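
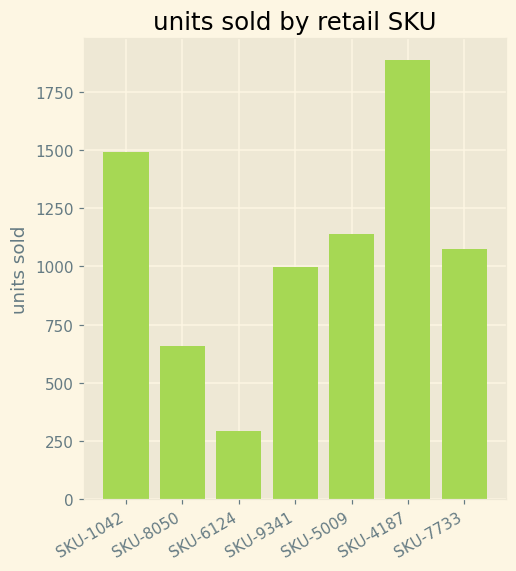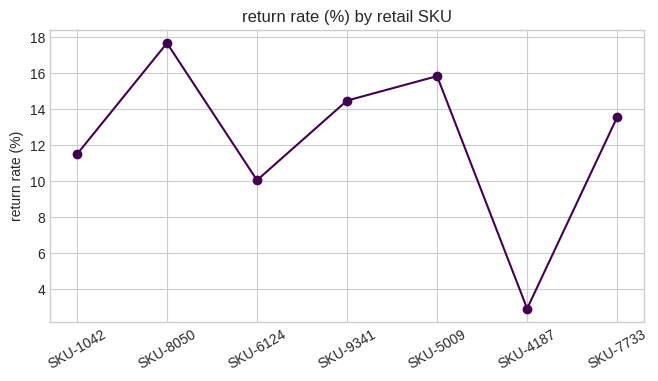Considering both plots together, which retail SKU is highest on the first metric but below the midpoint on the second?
SKU-4187

Chart 2 median return rate (%) ≈ 14; below-median retail SKUs: SKU-1042, SKU-6124, SKU-4187. Among those, SKU-4187 has the highest units sold (≈ 1800).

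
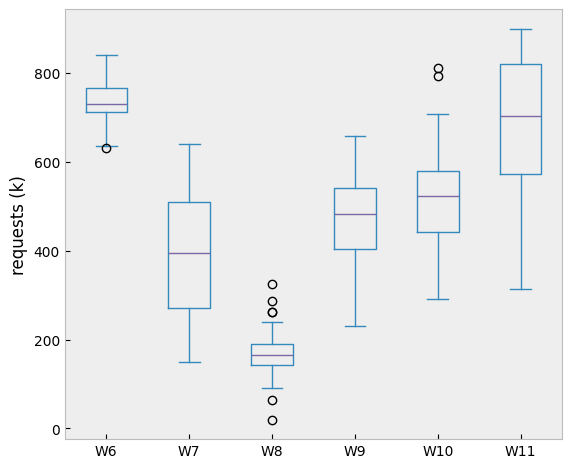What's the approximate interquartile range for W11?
Q3 ≈ 800, Q1 ≈ 550; IQR ≈ 250.

≈ 250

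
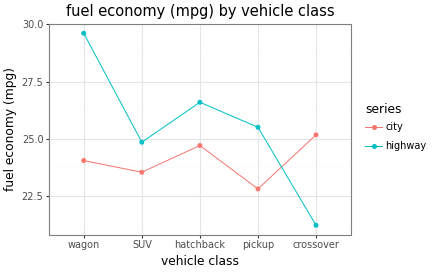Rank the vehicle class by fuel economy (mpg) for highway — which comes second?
Top 3 for highway: wagon ≈ 30, hatchback ≈ 27, pickup ≈ 26.

hatchback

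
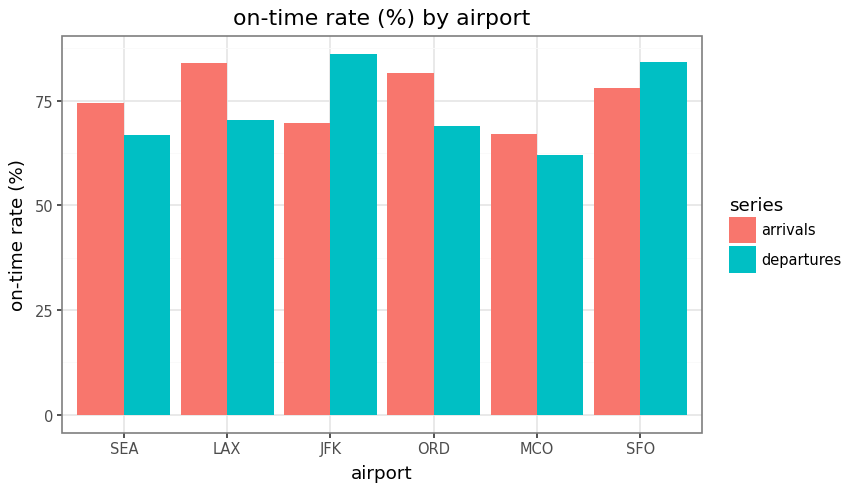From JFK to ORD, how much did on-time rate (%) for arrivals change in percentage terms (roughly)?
JFK ≈ 70, ORD ≈ 80; (80 − 70) / 70 ≈ +14.3%.

≈ +14.3%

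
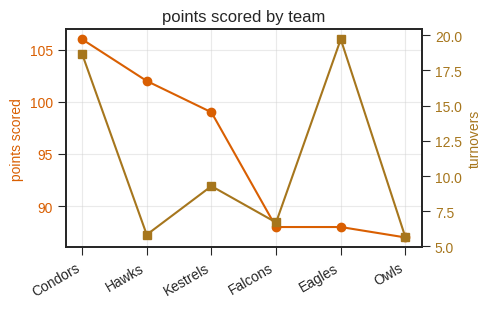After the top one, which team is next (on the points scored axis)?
Hawks

Top 3 (on the points scored axis): Condors ≈ 106, Hawks ≈ 102, Kestrels ≈ 100.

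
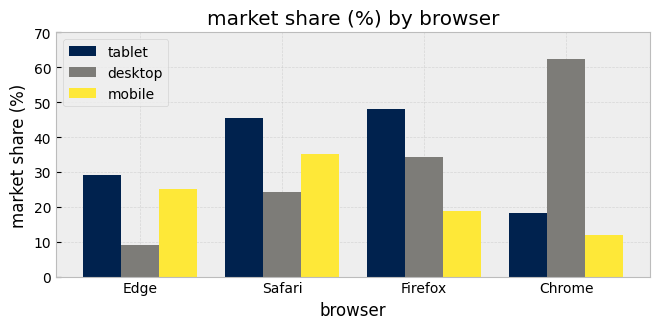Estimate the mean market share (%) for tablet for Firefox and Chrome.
≈ 35

(50 + 20) / 2 ≈ 35.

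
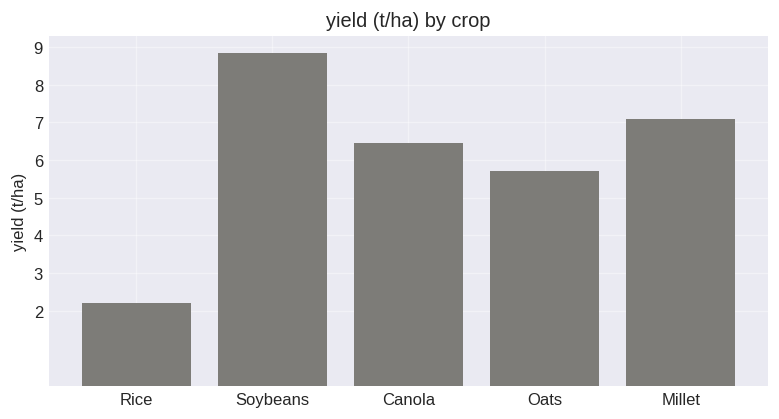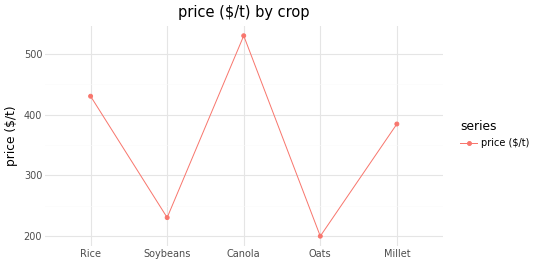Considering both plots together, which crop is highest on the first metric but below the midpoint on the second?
Soybeans

Chart 2 median price ($/t) ≈ 400; below-median crops: Soybeans, Oats. Among those, Soybeans has the highest yield (t/ha) (≈ 9).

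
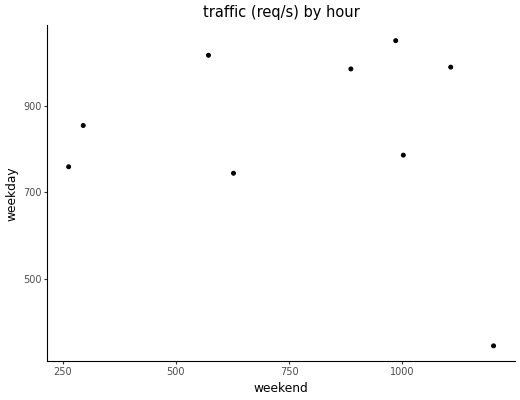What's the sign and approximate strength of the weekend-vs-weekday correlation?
no clear correlation

Points are roughly uncorrelated; weak (|r| ≈ 0.2).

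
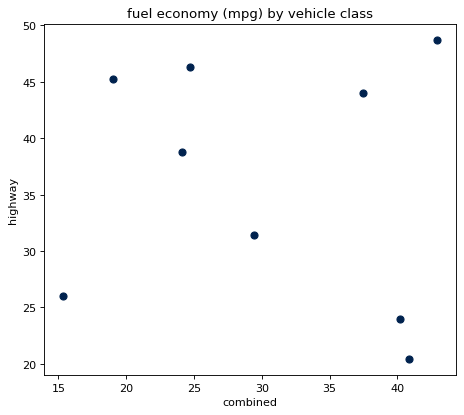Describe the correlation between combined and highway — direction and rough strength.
Points are roughly uncorrelated; weak (|r| ≈ 0.1).

no clear correlation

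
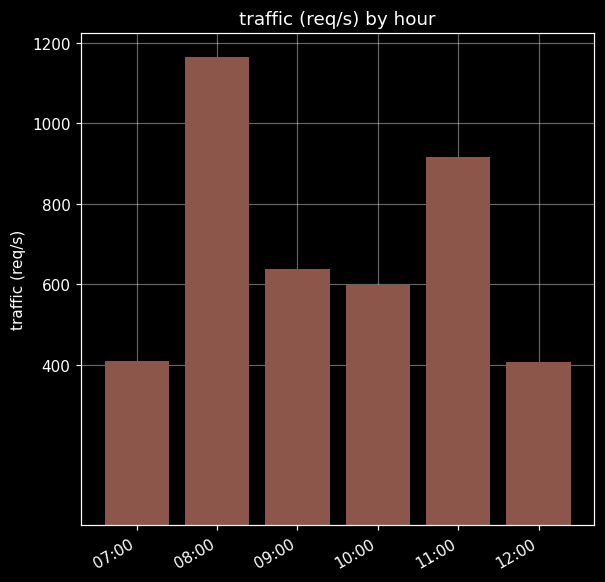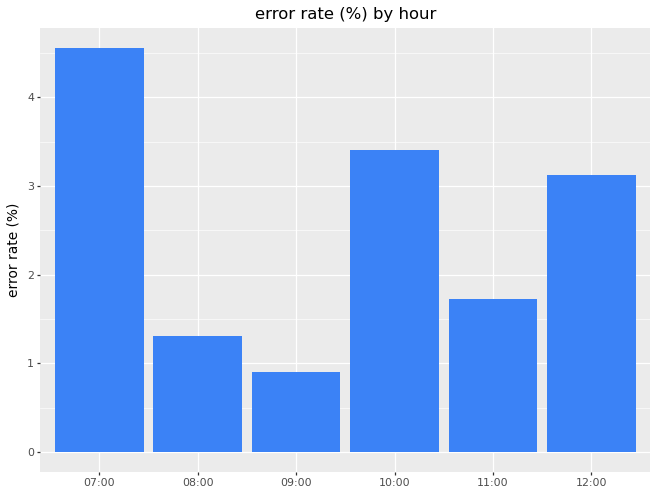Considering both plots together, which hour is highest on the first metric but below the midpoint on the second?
Chart 2 median error rate (%) ≈ 2.5; below-median hours: 08:00, 09:00, 11:00. Among those, 08:00 has the highest traffic (req/s) (≈ 1200).

08:00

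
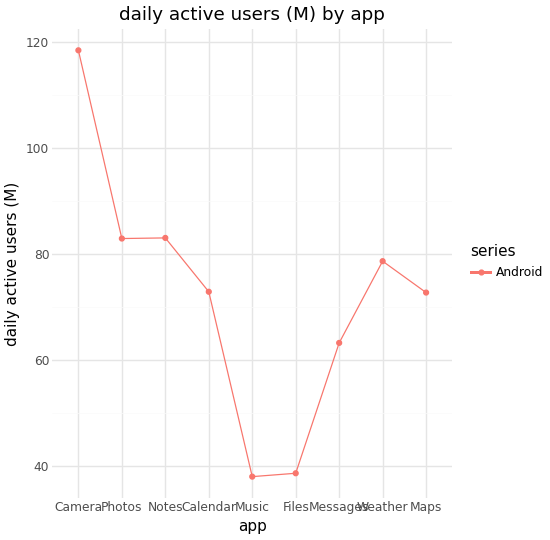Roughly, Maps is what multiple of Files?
≈ 1.75×

Maps ≈ 70, Files ≈ 40; 70/40 ≈ 1.75.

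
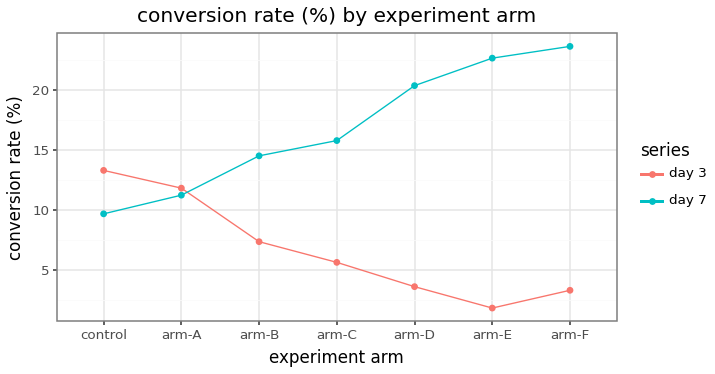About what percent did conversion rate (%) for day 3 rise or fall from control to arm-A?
control ≈ 14, arm-A ≈ 12; (12 − 14) / 14 ≈ -14.3%.

≈ -14.3%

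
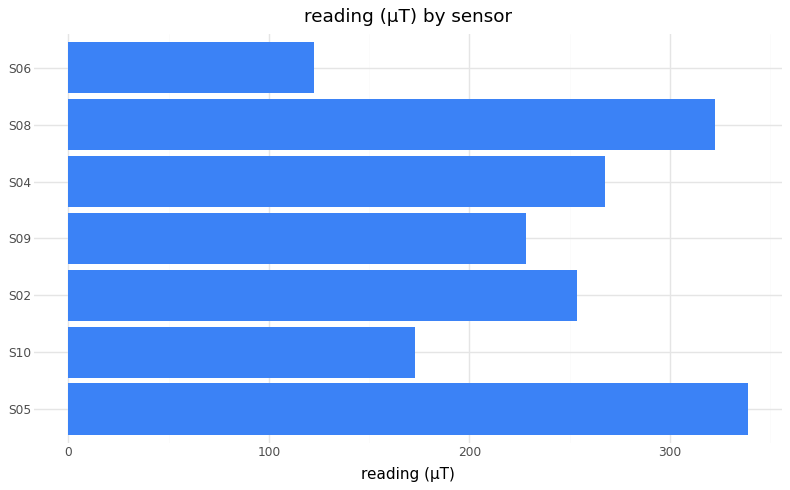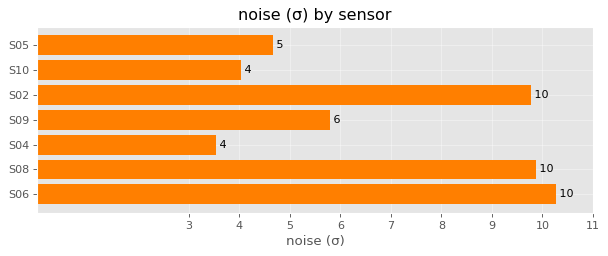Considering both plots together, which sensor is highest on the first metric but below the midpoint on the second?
S05

Chart 2 median noise (σ) ≈ 6; below-median sensors: S05, S10, S04. Among those, S05 has the highest reading (µT) (≈ 350).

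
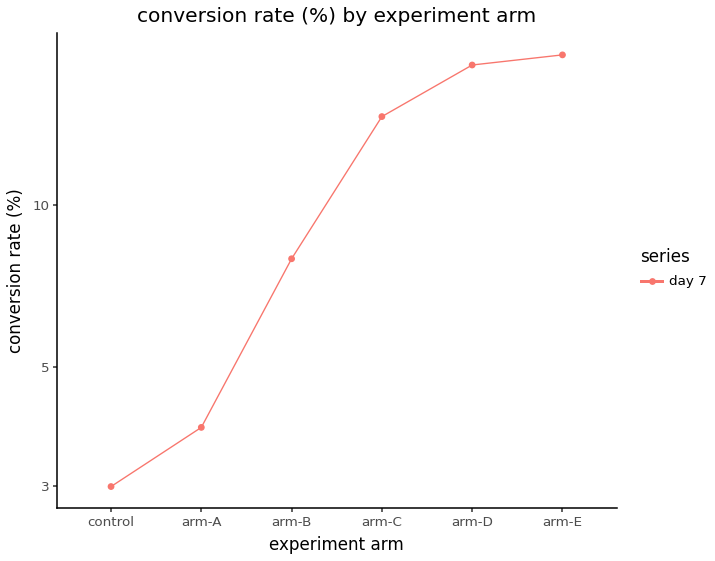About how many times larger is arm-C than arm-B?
≈ 1.75×

arm-C ≈ 14, arm-B ≈ 8; 14/8 ≈ 1.75.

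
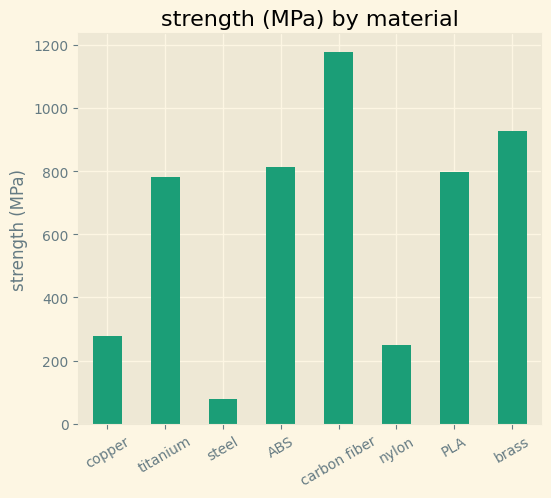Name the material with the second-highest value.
Top 3: carbon fiber ≈ 1200, brass ≈ 900, ABS ≈ 800.

brass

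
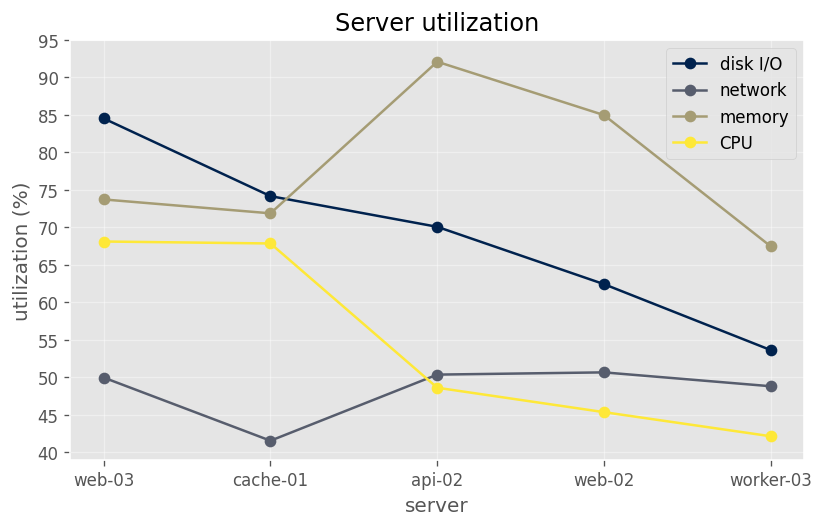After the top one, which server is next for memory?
web-02

Top 3 for memory: api-02 ≈ 90, web-02 ≈ 85, web-03 ≈ 75.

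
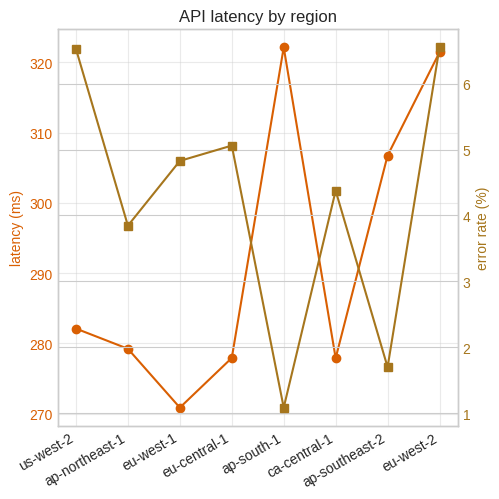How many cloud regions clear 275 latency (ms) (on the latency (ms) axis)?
7

Above 275: us-west-2, ap-northeast-1, eu-central-1, ap-south-1, ca-central-1, ap-southeast-2, eu-west-2.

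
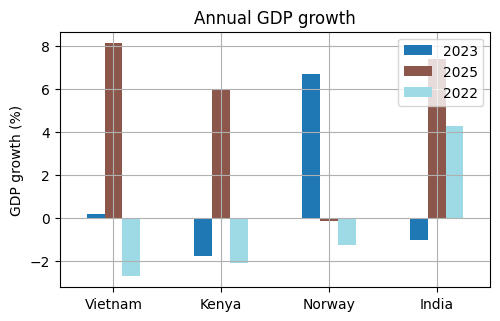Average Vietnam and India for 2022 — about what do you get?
≈ 0

(-3 + 4) / 2 ≈ 0.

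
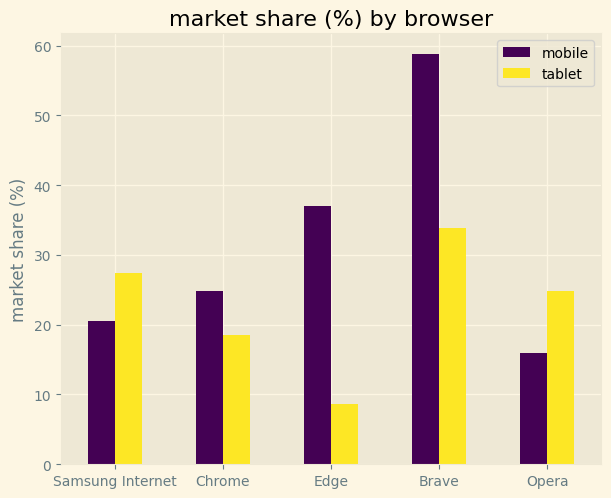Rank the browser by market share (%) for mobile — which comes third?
Chrome

Top 4 for mobile: Brave ≈ 60, Edge ≈ 35, Chrome ≈ 25, Samsung Internet ≈ 20.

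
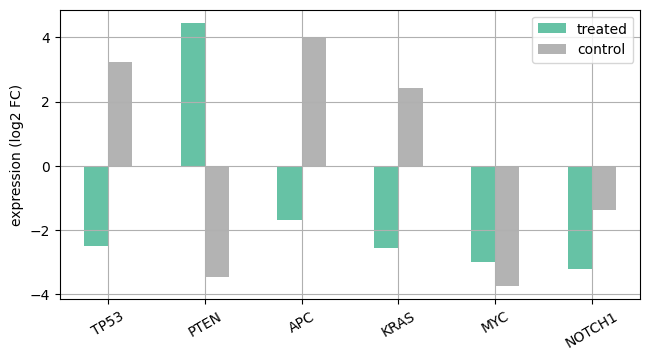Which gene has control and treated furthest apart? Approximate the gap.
PTEN: control ≈ -3, treated ≈ 4 → gap ≈ 7. Next-largest (TP53) is only ≈ 6.

PTEN, ≈ 7 log2 FC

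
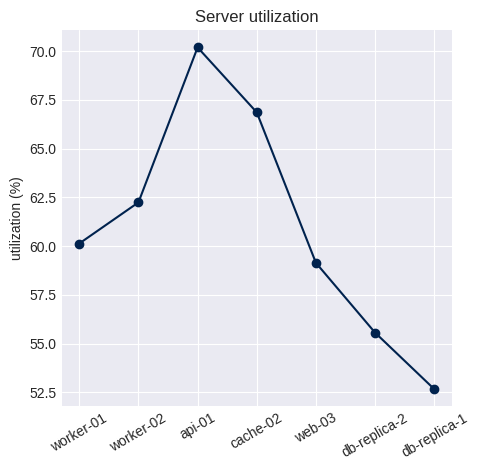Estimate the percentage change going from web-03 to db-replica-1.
≈ -13.3%

web-03 ≈ 60, db-replica-1 ≈ 52; (52 − 60) / 60 ≈ -13.3%.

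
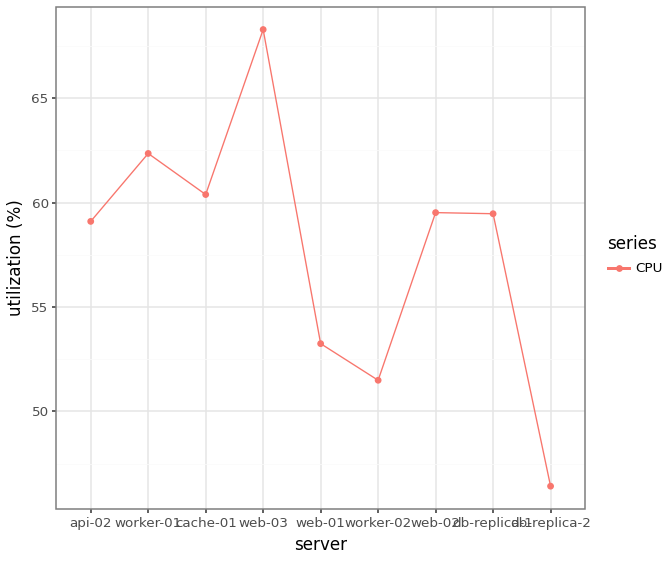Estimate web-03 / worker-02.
web-03 ≈ 68, worker-02 ≈ 52; 68/52 ≈ 1.31.

≈ 1.31×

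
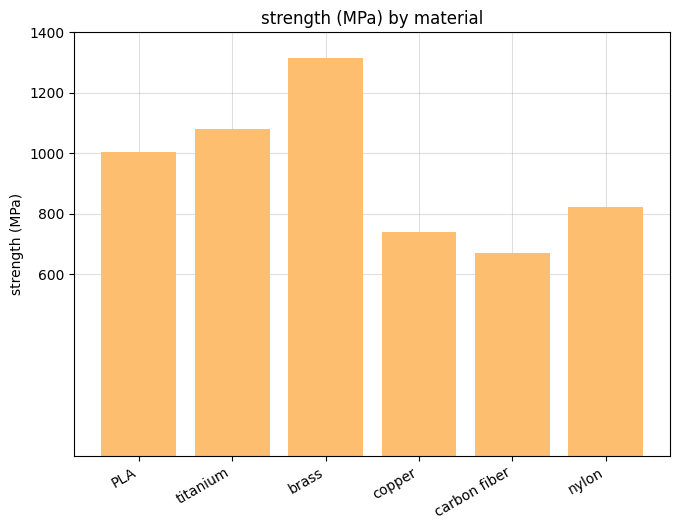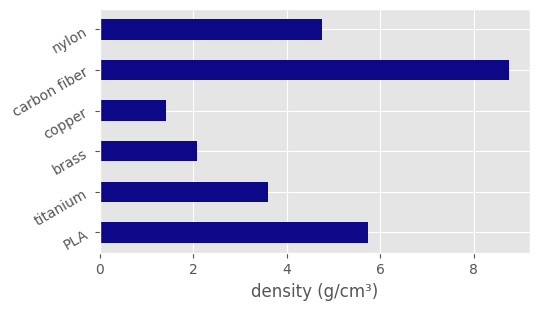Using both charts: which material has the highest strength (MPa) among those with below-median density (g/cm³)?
brass

Chart 2 median density (g/cm³) ≈ 4; below-median materials: titanium, brass, copper. Among those, brass has the highest strength (MPa) (≈ 1400).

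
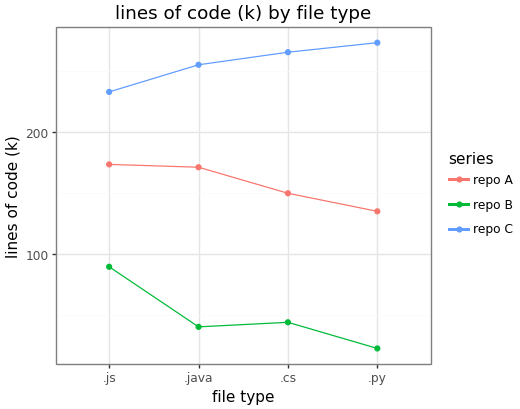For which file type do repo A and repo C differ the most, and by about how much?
.py: repo A ≈ 125, repo C ≈ 275 → gap ≈ 150. Next-largest (.cs) is only ≈ 125.

.py, ≈ 150 k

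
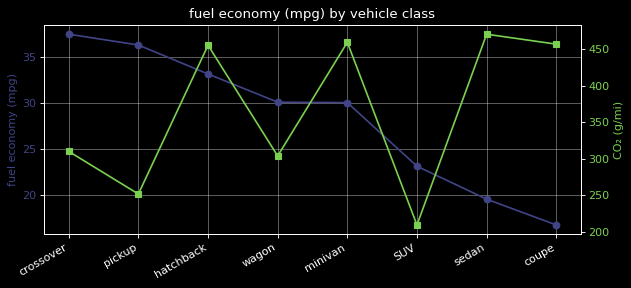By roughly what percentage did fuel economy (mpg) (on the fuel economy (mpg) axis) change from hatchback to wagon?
hatchback ≈ 34, wagon ≈ 30; (30 − 34) / 34 ≈ -11.8%.

≈ -11.8%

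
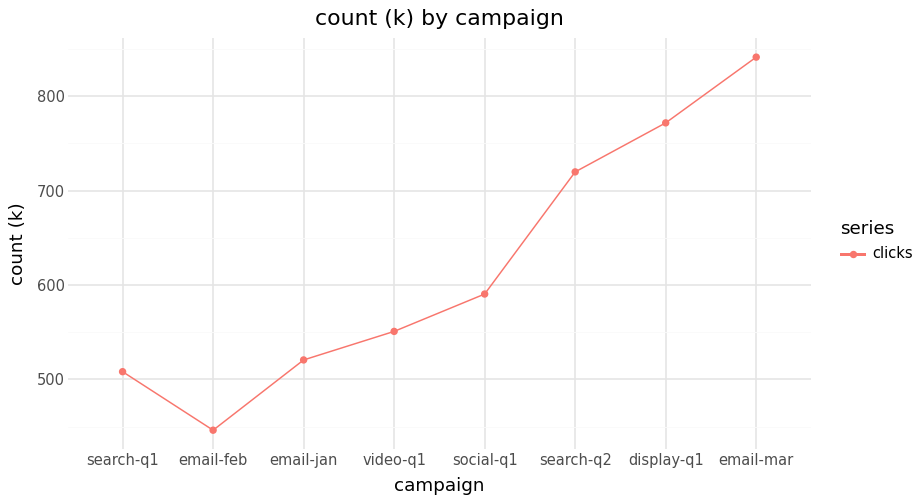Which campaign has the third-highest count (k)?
search-q2

Top 4: email-mar ≈ 850, display-q1 ≈ 750, search-q2 ≈ 700, social-q1 ≈ 600.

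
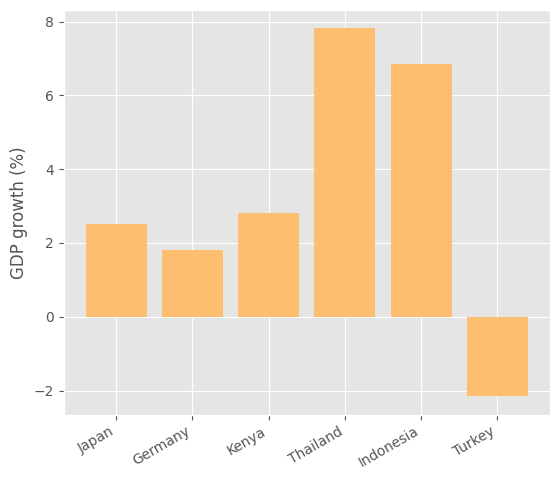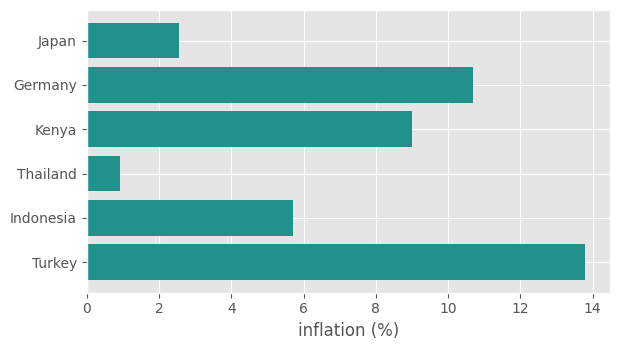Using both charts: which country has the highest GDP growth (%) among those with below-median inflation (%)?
Chart 2 median inflation (%) ≈ 8; below-median countries: Japan, Thailand, Indonesia. Among those, Thailand has the highest GDP growth (%) (≈ 8).

Thailand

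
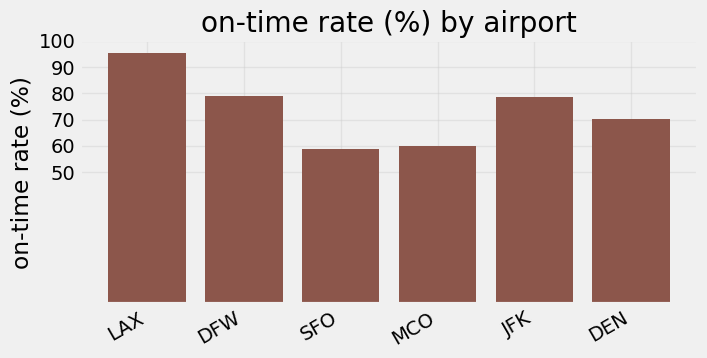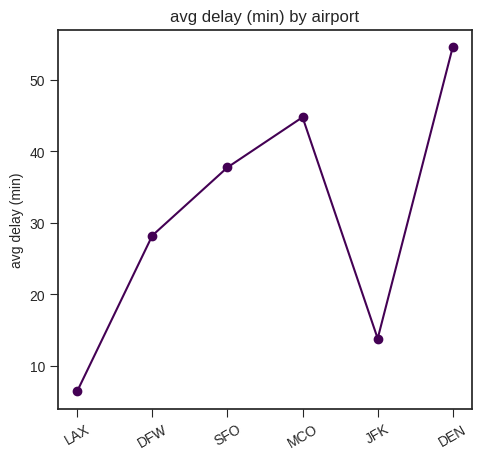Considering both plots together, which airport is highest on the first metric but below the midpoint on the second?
LAX

Chart 2 median avg delay (min) ≈ 30; below-median airports: LAX, DFW, JFK. Among those, LAX has the highest on-time rate (%) (≈ 100).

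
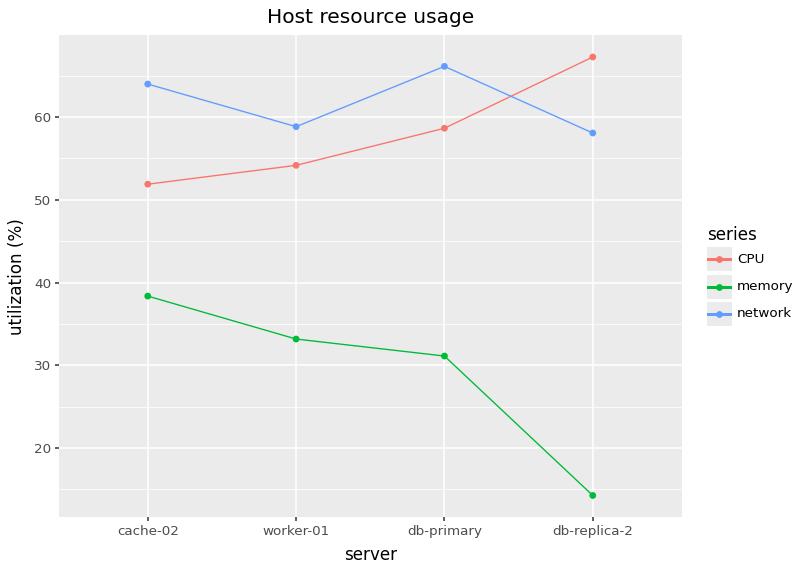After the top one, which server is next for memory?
worker-01

Top 3 for memory: cache-02 ≈ 40, worker-01 ≈ 35, db-primary ≈ 30.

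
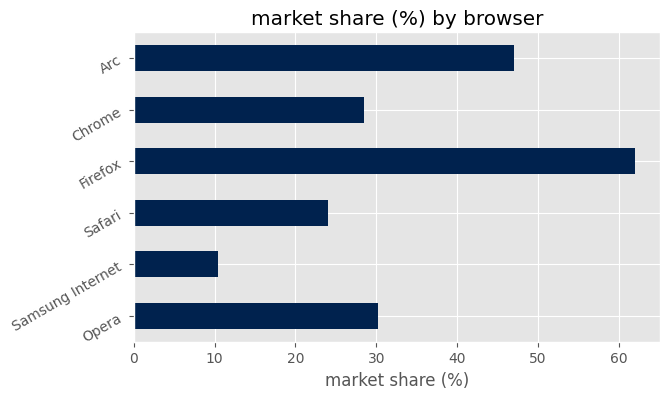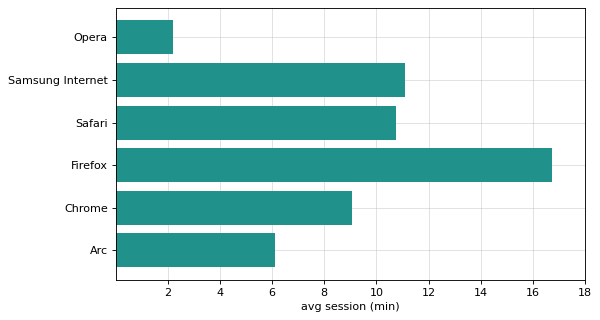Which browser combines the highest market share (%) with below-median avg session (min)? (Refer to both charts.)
Arc

Chart 2 median avg session (min) ≈ 10; below-median browsers: Opera, Chrome, Arc. Among those, Arc has the highest market share (%) (≈ 50).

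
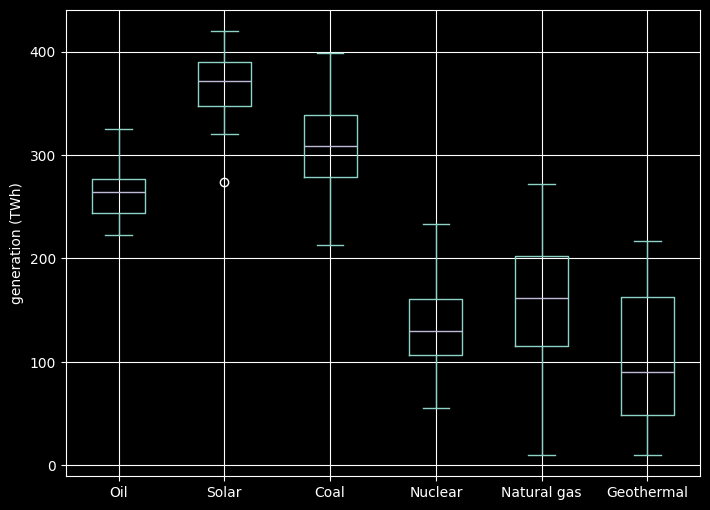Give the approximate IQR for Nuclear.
Q3 ≈ 150, Q1 ≈ 100; IQR ≈ 50.

≈ 50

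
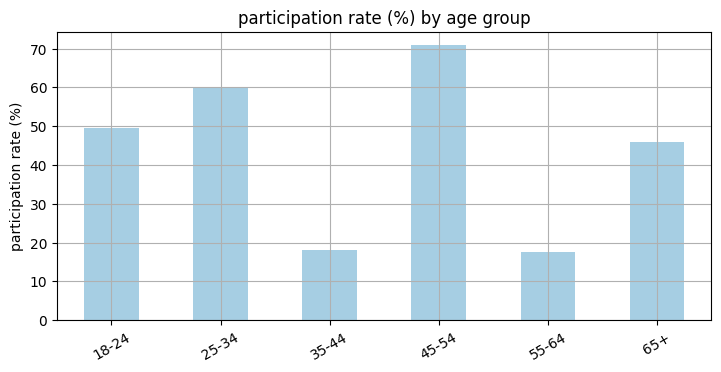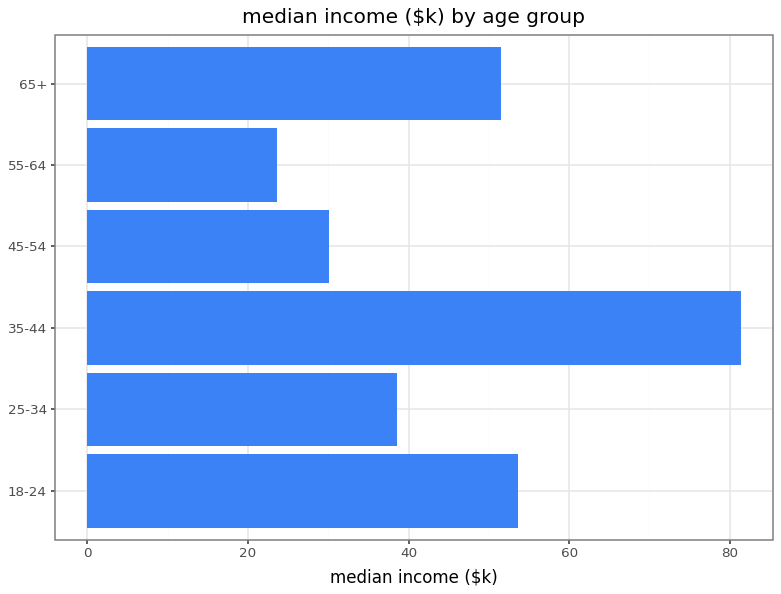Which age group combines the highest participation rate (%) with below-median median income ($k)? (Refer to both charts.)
Chart 2 median median income ($k) ≈ 50; below-median age groups: 25-34, 45-54, 55-64. Among those, 45-54 has the highest participation rate (%) (≈ 70).

45-54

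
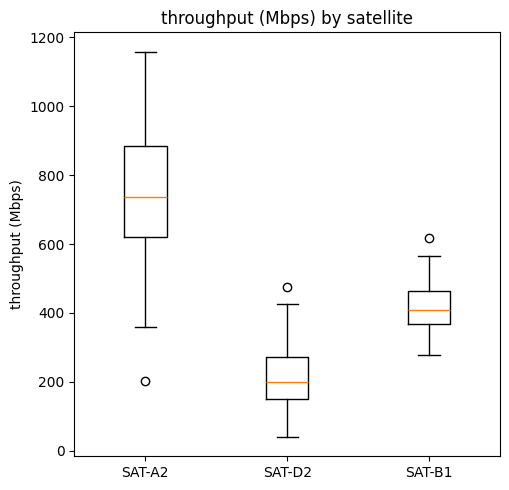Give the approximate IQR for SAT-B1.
Q3 ≈ 450, Q1 ≈ 350; IQR ≈ 100.

≈ 100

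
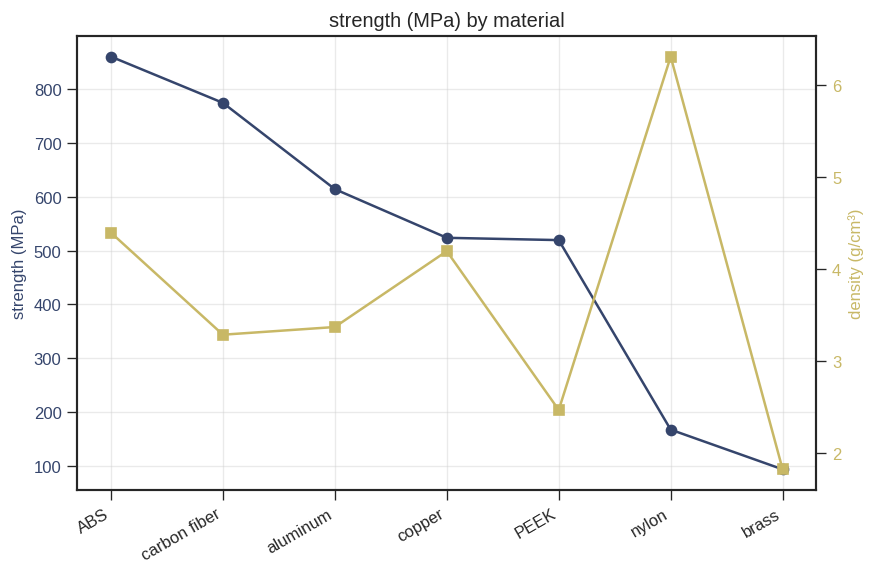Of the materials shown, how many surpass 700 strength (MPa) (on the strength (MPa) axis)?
2

Above 700: ABS, carbon fiber.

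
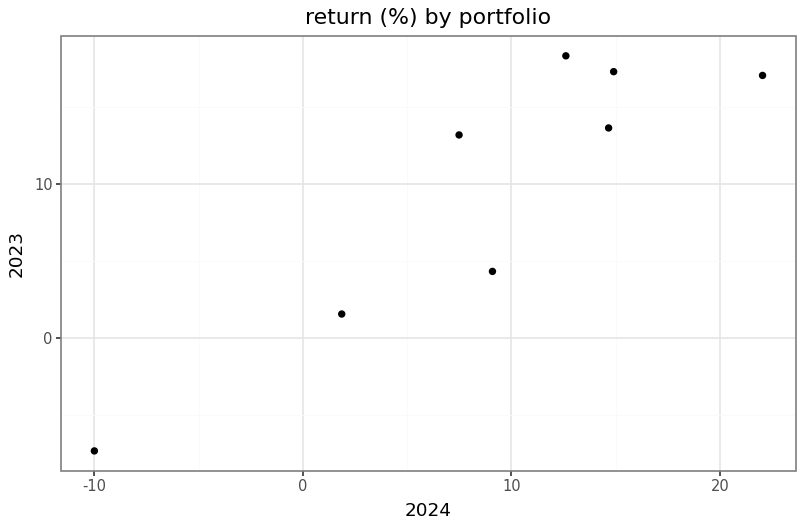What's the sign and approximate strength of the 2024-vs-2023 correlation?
positive, strong

Points are positively correlated; strong (|r| ≈ 0.9).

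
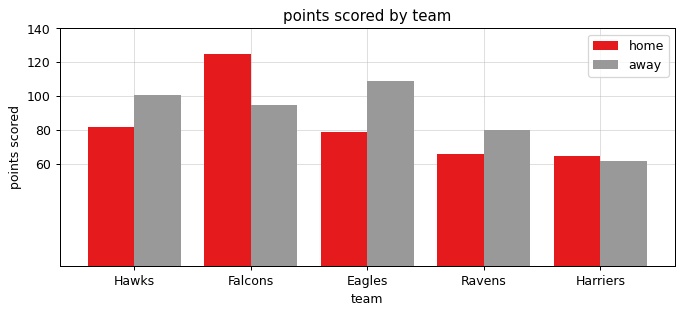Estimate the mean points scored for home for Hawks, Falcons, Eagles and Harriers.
≈ 85

(80 + 120 + 80 + 60) / 4 ≈ 85.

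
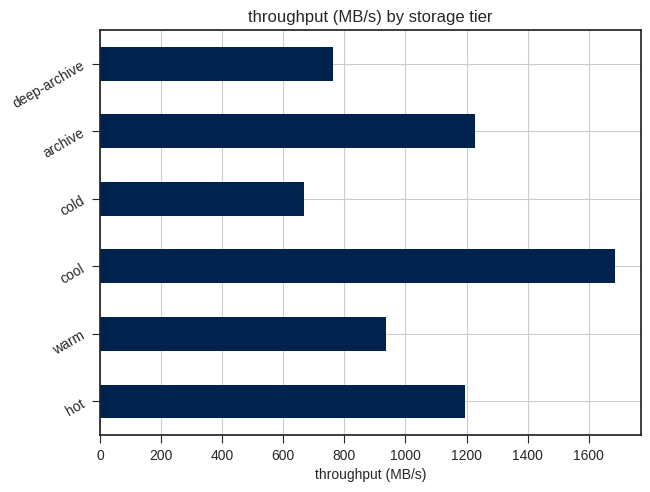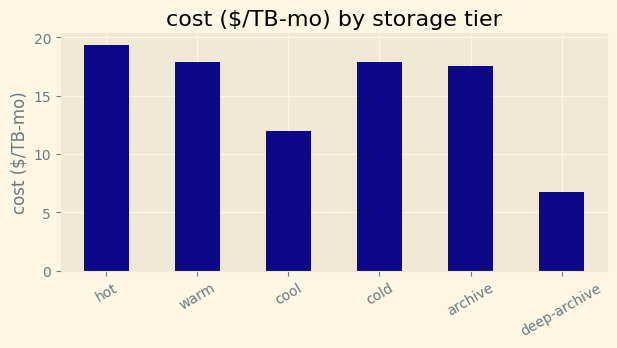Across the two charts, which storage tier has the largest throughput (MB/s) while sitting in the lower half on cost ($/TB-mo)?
Chart 2 median cost ($/TB-mo) ≈ 18; below-median storage tiers: cool, archive, deep-archive. Among those, cool has the highest throughput (MB/s) (≈ 1600).

cool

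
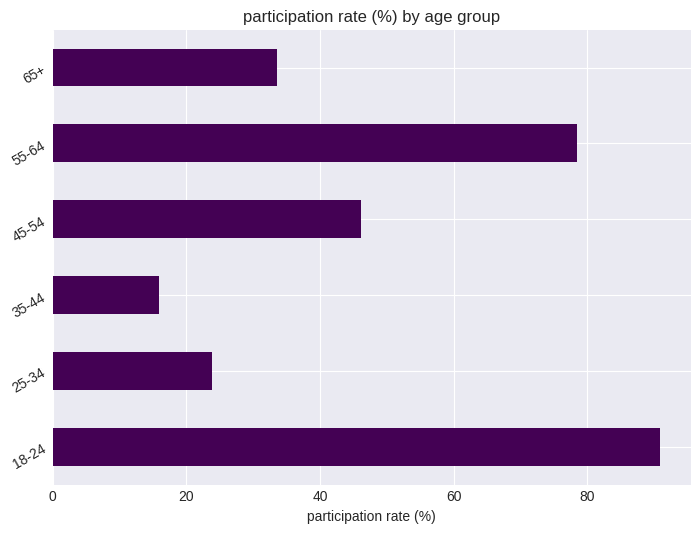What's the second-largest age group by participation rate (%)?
Top 3: 18-24 ≈ 90, 55-64 ≈ 80, 45-54 ≈ 50.

55-64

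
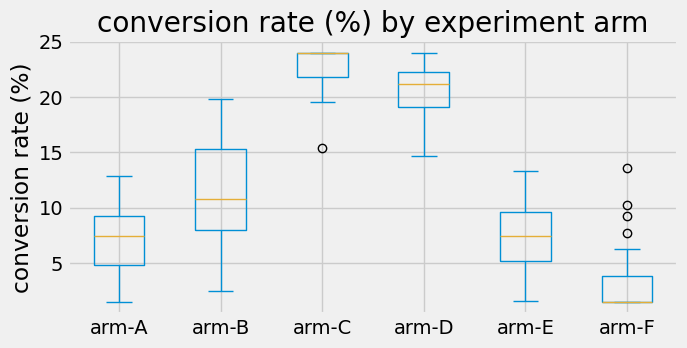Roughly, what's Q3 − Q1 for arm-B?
≈ 8

Q3 ≈ 16, Q1 ≈ 8; IQR ≈ 8.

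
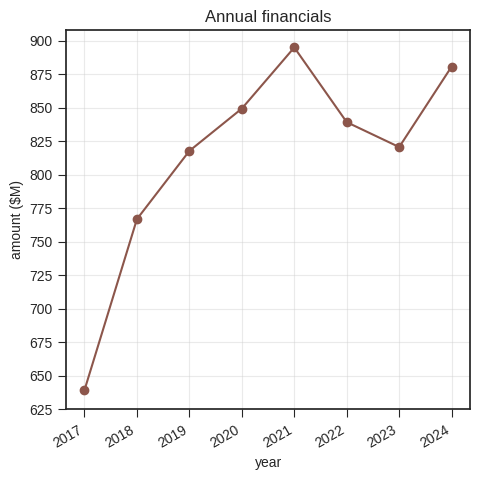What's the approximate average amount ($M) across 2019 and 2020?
(825 + 850) / 2 ≈ 838.

≈ 838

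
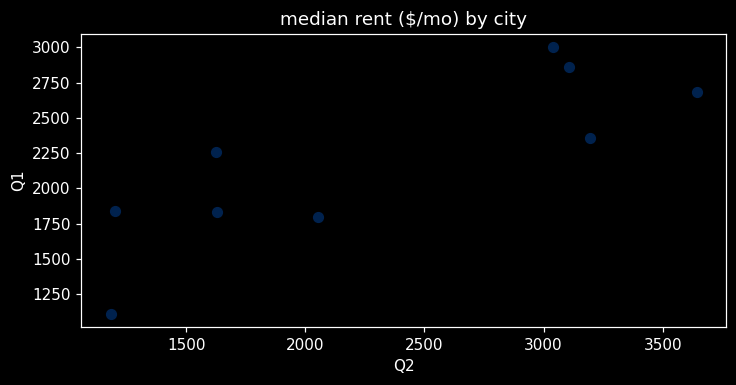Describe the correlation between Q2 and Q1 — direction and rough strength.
Points are positively correlated; strong (|r| ≈ 0.8).

positive, strong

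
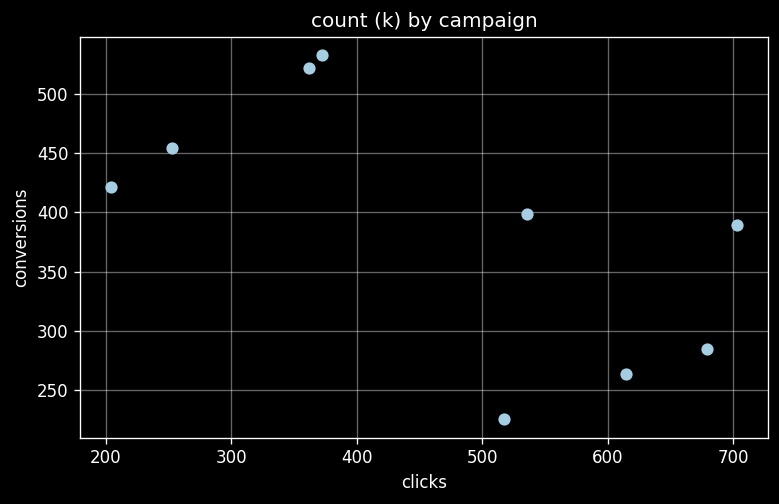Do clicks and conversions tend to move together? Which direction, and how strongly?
Points are negatively correlated; moderate (|r| ≈ 0.6).

negative, moderate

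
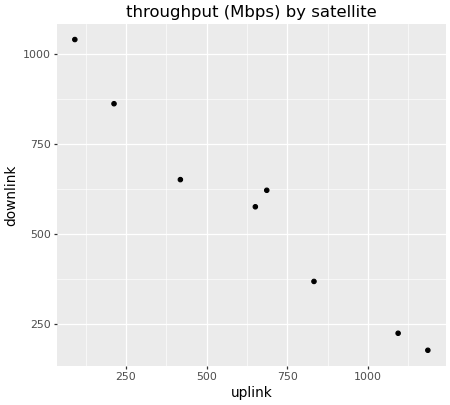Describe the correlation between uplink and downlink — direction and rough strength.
negative, strong

Points are negatively correlated; strong (|r| ≈ 1.0).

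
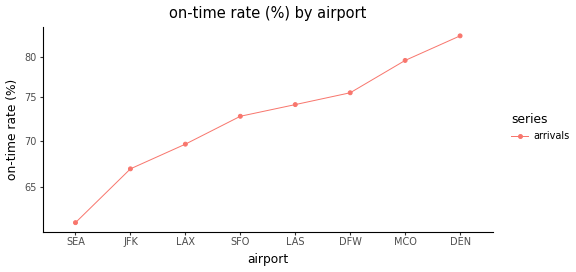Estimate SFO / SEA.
≈ 1.16×

SFO ≈ 72, SEA ≈ 62; 72/62 ≈ 1.16.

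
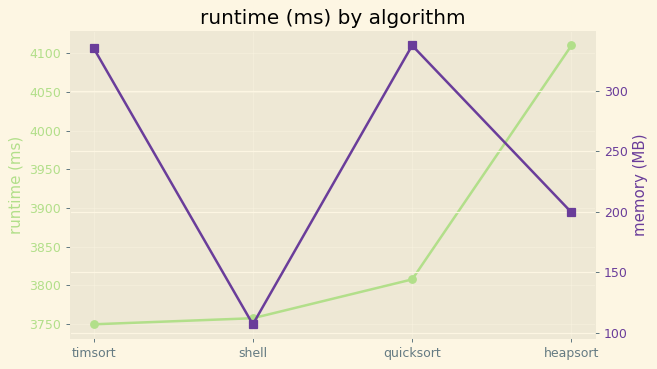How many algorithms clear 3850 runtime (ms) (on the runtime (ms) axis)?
Above 3850: heapsort.

1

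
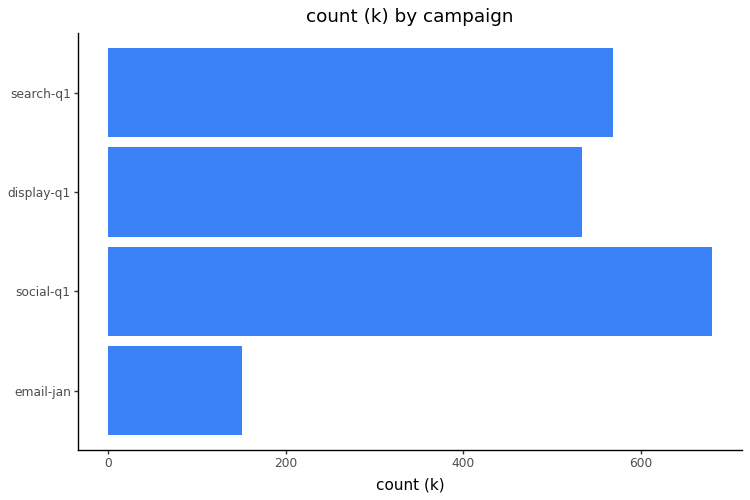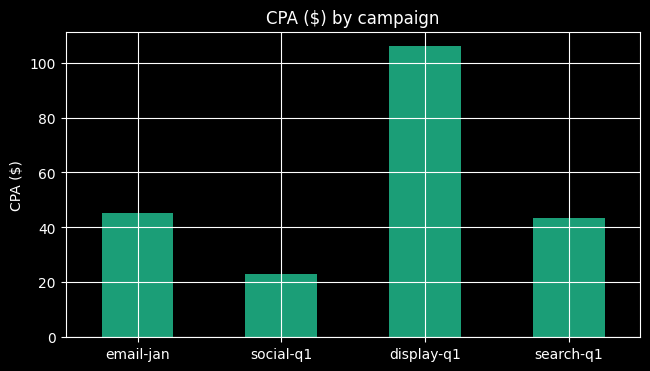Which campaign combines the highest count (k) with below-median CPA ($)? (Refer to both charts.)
Chart 2 median CPA ($) ≈ 40; below-median campaigns: social-q1, search-q1. Among those, social-q1 has the highest count (k) (≈ 700).

social-q1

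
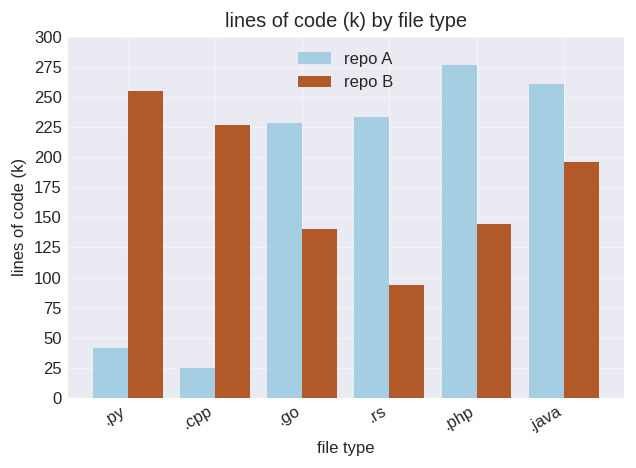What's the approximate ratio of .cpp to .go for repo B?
.cpp ≈ 225, .go ≈ 150; 225/150 ≈ 1.5.

≈ 1.5×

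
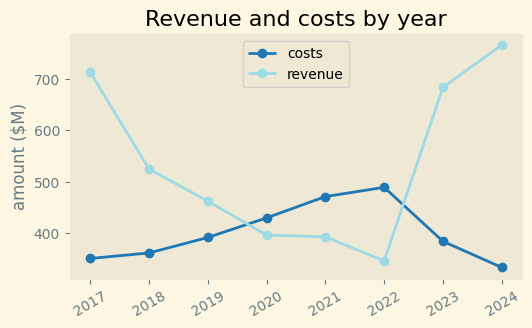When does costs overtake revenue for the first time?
2019: costs ≈ 400 vs revenue ≈ 450 (not yet); 2020: costs ≈ 450 vs revenue ≈ 400 (first crossover).

2020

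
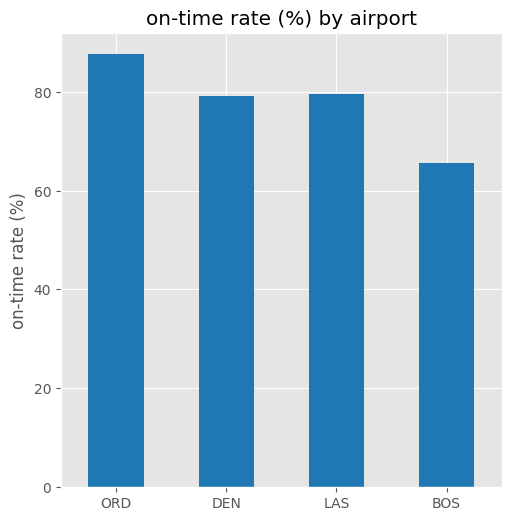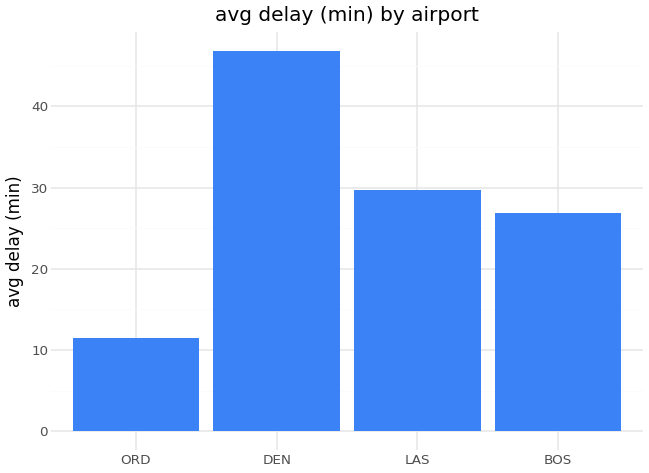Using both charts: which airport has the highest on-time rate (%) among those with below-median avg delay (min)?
ORD

Chart 2 median avg delay (min) ≈ 30; below-median airports: ORD, BOS. Among those, ORD has the highest on-time rate (%) (≈ 90).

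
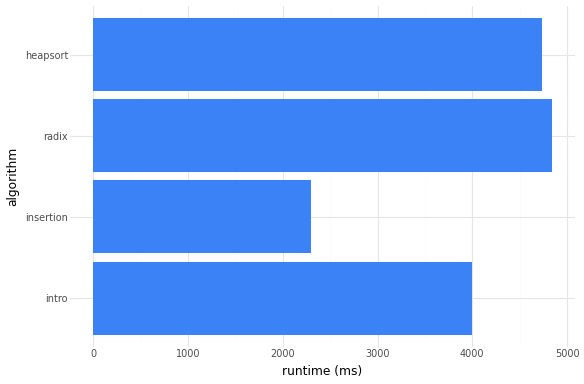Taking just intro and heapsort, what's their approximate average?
≈ 4250

(4000 + 4500) / 2 ≈ 4250.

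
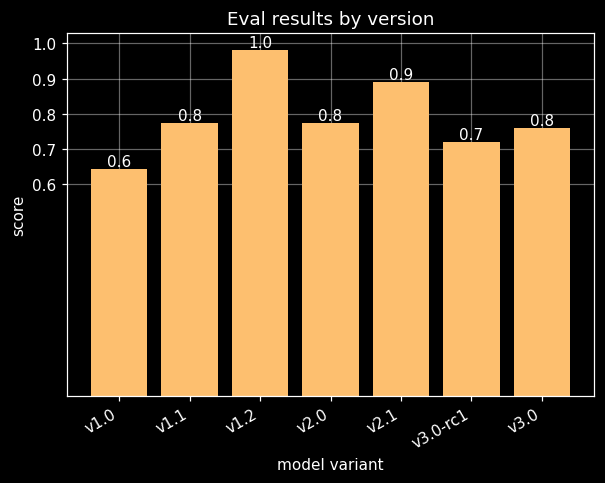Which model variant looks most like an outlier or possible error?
v1.2

v1.2 ≈ 1.0; the rest sit between ≈ 0.6 and ≈ 0.9.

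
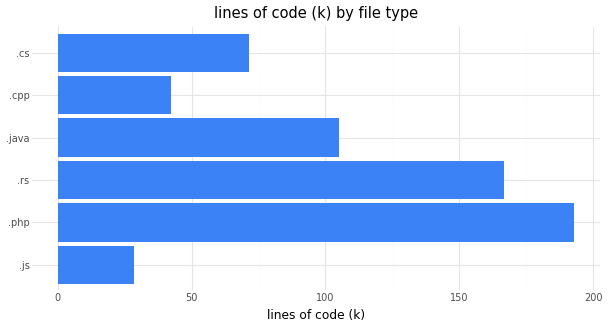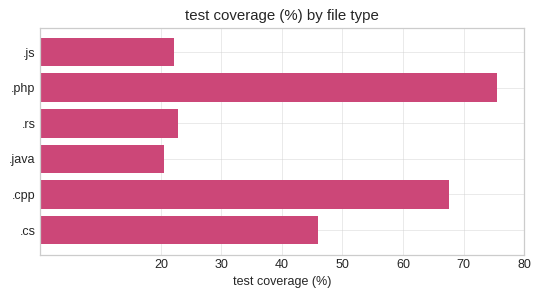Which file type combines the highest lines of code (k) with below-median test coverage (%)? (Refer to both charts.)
Chart 2 median test coverage (%) ≈ 30; below-median file types: .js, .rs, .java. Among those, .rs has the highest lines of code (k) (≈ 160).

.rs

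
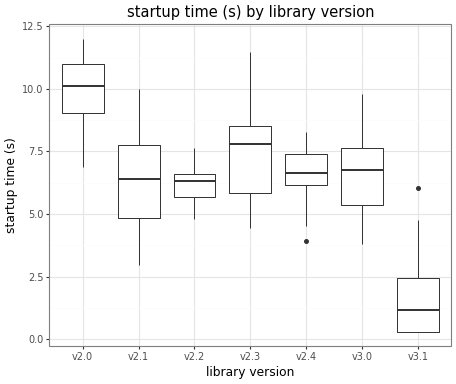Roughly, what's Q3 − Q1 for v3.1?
≈ 2

Q3 ≈ 2, Q1 ≈ 0; IQR ≈ 2.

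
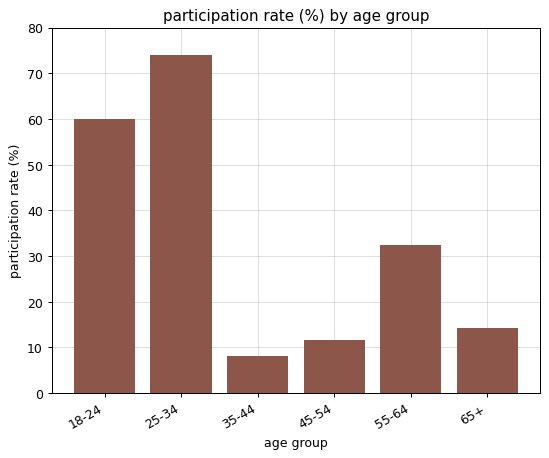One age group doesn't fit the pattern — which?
25-34

25-34 ≈ 70; the rest sit between ≈ 10 and ≈ 60.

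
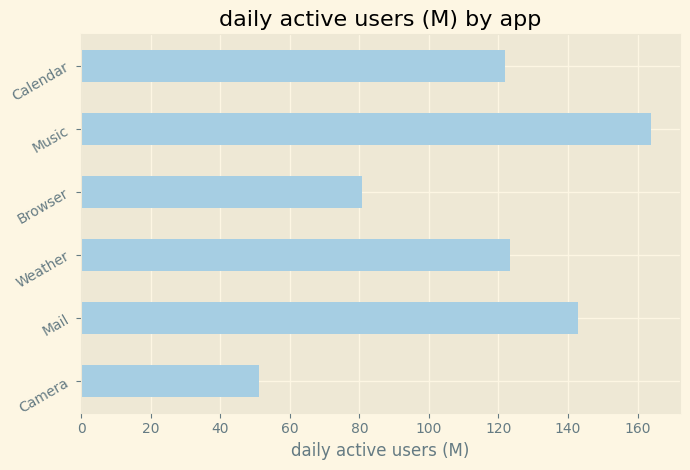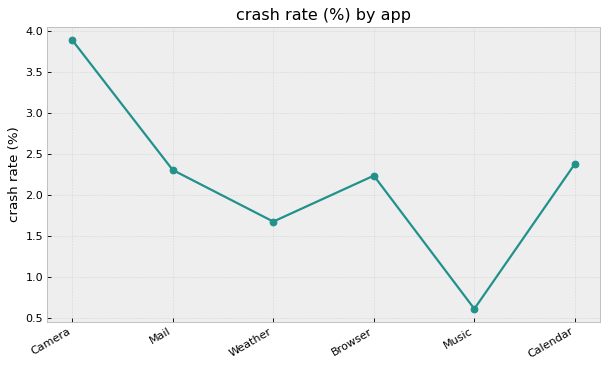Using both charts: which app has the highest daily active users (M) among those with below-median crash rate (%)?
Chart 2 median crash rate (%) ≈ 2.5; below-median apps: Weather, Browser, Music. Among those, Music has the highest daily active users (M) (≈ 160).

Music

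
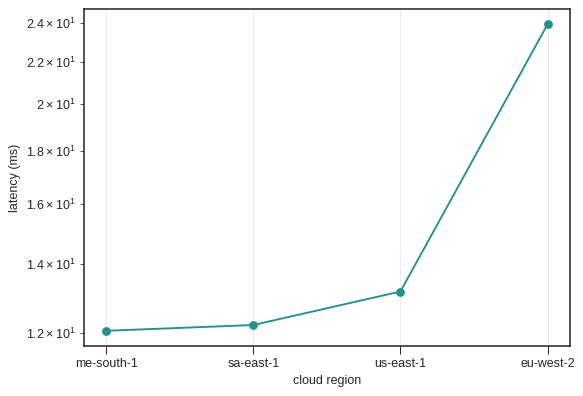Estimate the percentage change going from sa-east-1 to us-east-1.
sa-east-1 ≈ 12, us-east-1 ≈ 13; (13 − 12) / 12 ≈ +8.3%.

≈ +8.3%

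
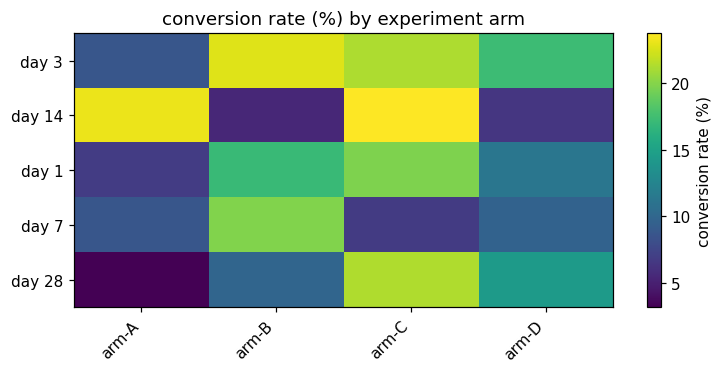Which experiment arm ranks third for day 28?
Top 4 for day 28: arm-C ≈ 22, arm-D ≈ 14, arm-B ≈ 10, arm-A ≈ 4.

arm-B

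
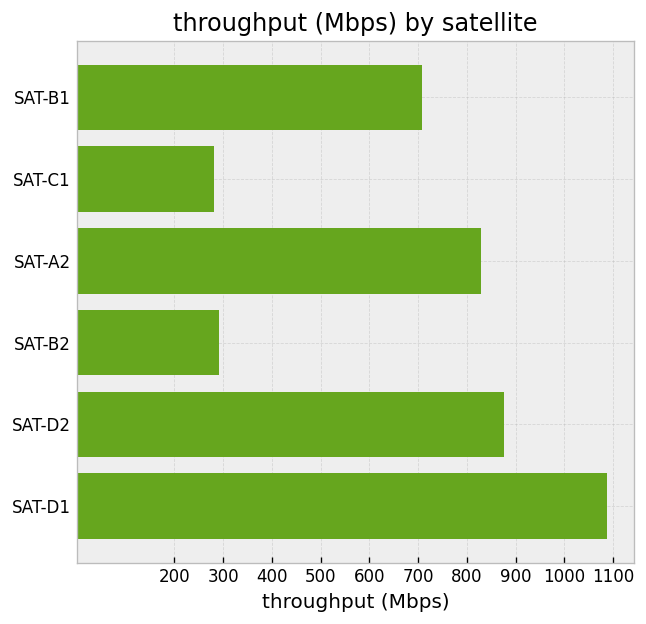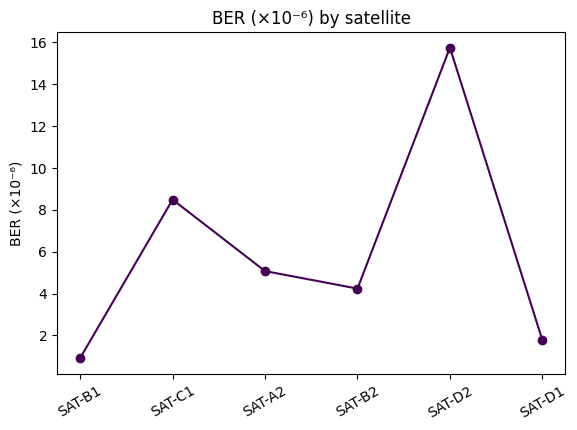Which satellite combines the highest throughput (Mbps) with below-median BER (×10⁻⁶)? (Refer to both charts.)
SAT-D1

Chart 2 median BER (×10⁻⁶) ≈ 4; below-median satellites: SAT-B1, SAT-B2, SAT-D1. Among those, SAT-D1 has the highest throughput (Mbps) (≈ 1100).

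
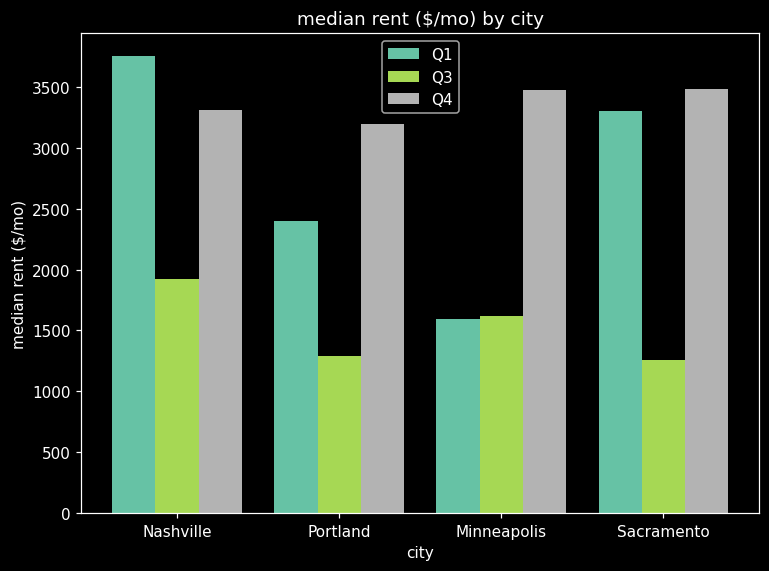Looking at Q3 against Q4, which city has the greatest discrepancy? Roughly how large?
Sacramento: Q3 ≈ 1500, Q4 ≈ 3500 → gap ≈ 2000. Next-largest (Portland) is only ≈ 1500.

Sacramento, ≈ 2000 $/mo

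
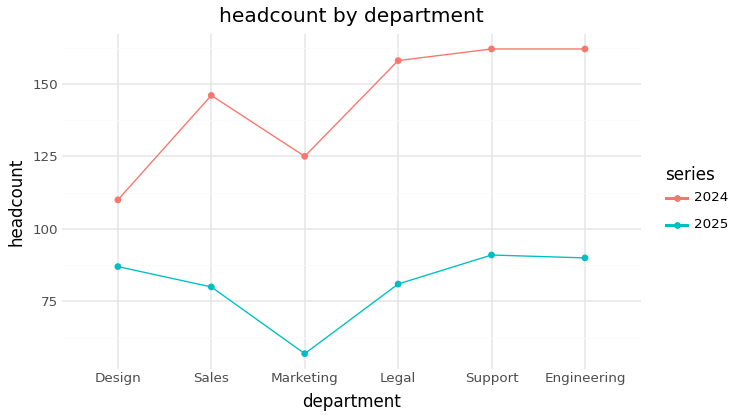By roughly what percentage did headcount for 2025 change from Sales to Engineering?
≈ +12.5%

Sales ≈ 80, Engineering ≈ 90; (90 − 80) / 80 ≈ +12.5%.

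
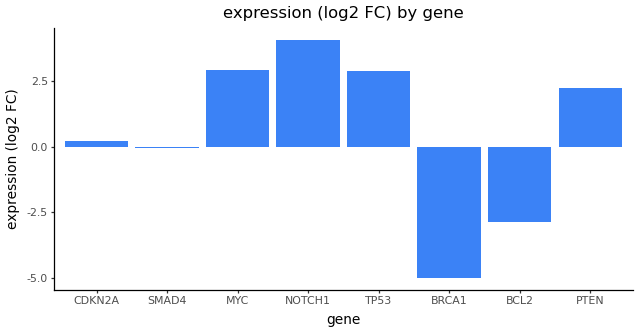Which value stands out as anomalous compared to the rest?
BRCA1

BRCA1 ≈ -5; the rest sit between ≈ -3 and ≈ 4.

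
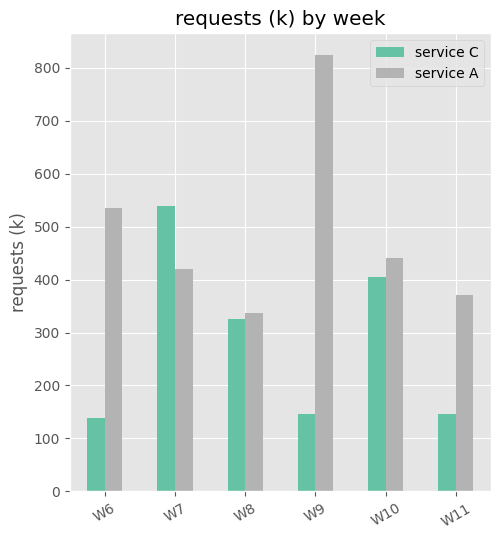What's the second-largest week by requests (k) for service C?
Top 3 for service C: W7 ≈ 500, W10 ≈ 400, W8 ≈ 300.

W10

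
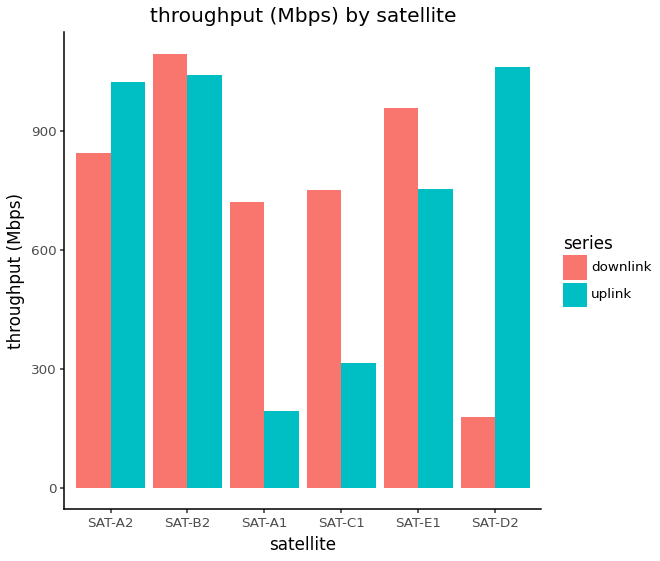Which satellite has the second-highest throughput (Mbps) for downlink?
SAT-E1

Top 3 for downlink: SAT-B2 ≈ 1100, SAT-E1 ≈ 1000, SAT-A2 ≈ 800.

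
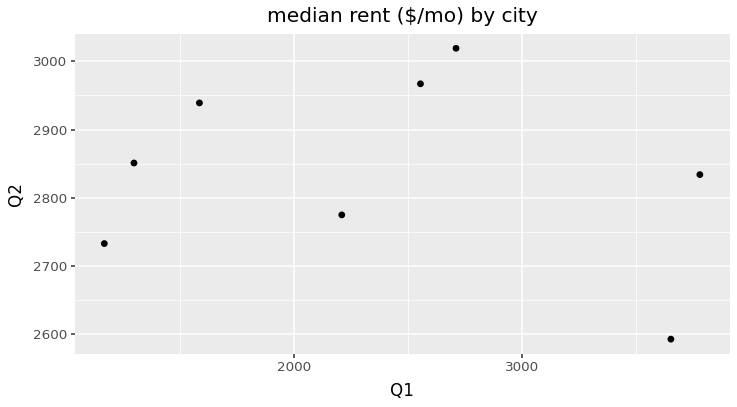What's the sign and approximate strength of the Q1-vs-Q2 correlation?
Points are roughly uncorrelated; weak (|r| ≈ 0.2).

no clear correlation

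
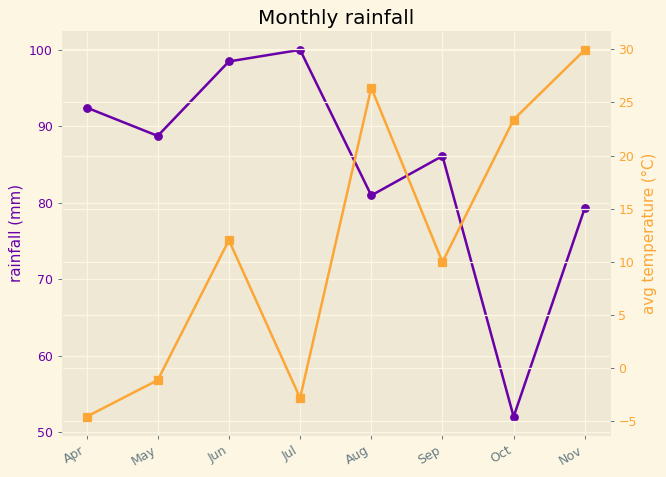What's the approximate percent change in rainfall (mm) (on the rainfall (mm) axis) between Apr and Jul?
Apr ≈ 90, Jul ≈ 100; (100 − 90) / 90 ≈ +11.1%.

≈ +11.1%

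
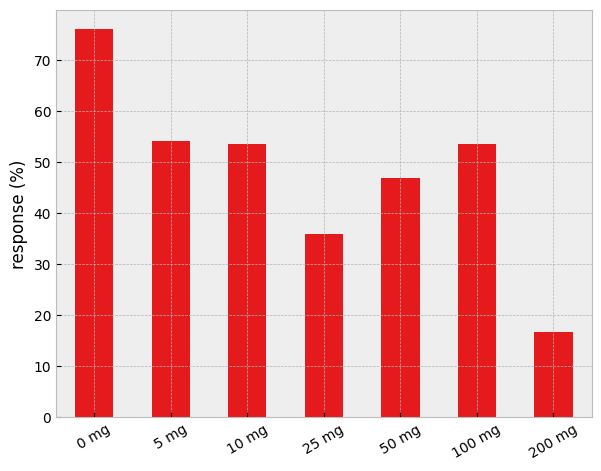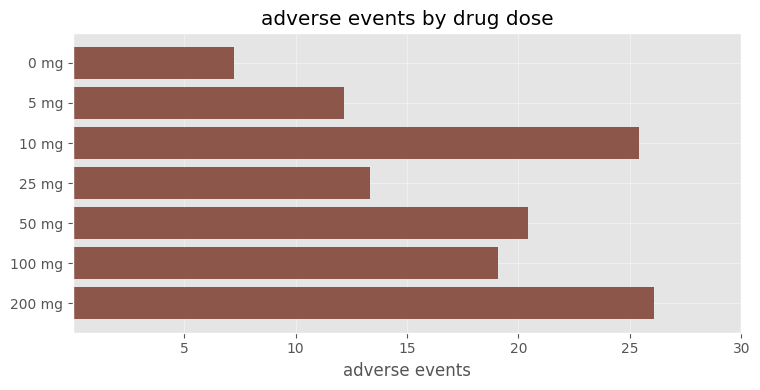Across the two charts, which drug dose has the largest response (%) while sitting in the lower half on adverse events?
0 mg

Chart 2 median adverse events ≈ 20; below-median drug doses: 0 mg, 5 mg, 25 mg. Among those, 0 mg has the highest response (%) (≈ 80).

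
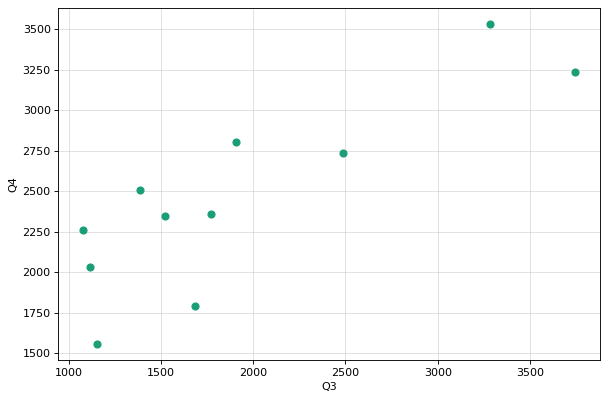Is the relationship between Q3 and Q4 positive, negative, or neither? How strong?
positive, strong

Points are positively correlated; strong (|r| ≈ 0.8).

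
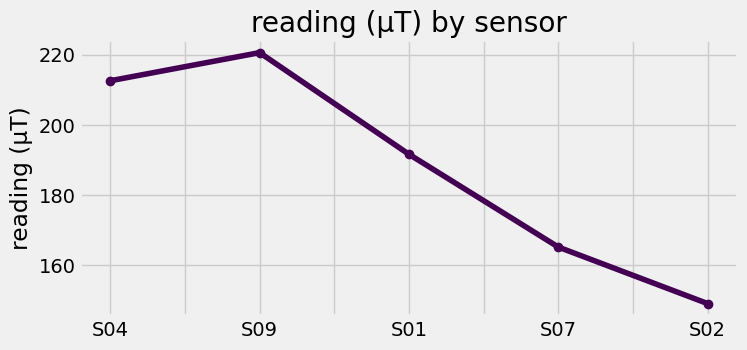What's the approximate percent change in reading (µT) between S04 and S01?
S04 ≈ 210, S01 ≈ 190; (190 − 210) / 210 ≈ -9.5%.

≈ -9.5%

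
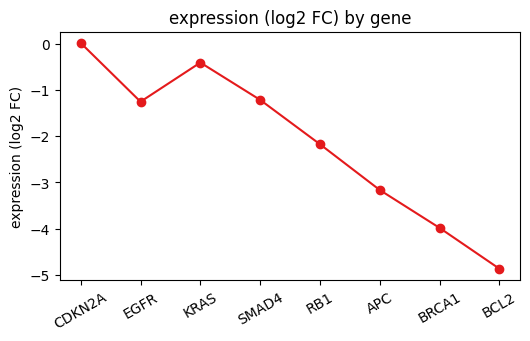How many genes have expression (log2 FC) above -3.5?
Above -3.5: CDKN2A, EGFR, KRAS, SMAD4, RB1, APC.

6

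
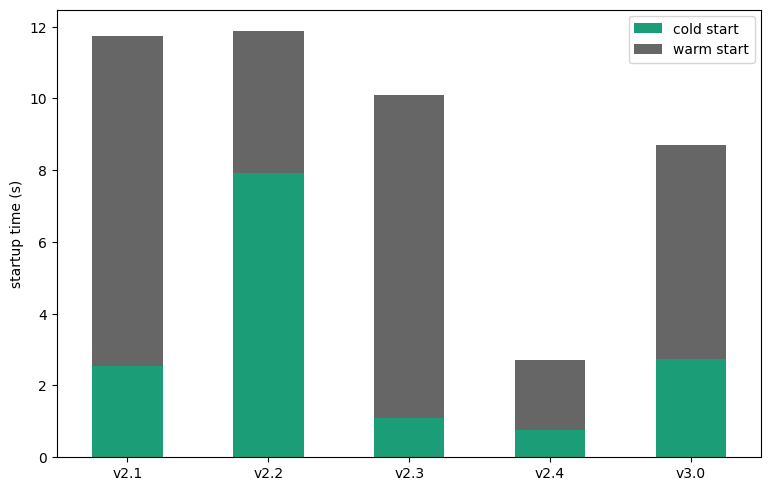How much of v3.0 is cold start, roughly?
cold start top ≈ 3, bottom ≈ 0; segment ≈ 3.

≈ 3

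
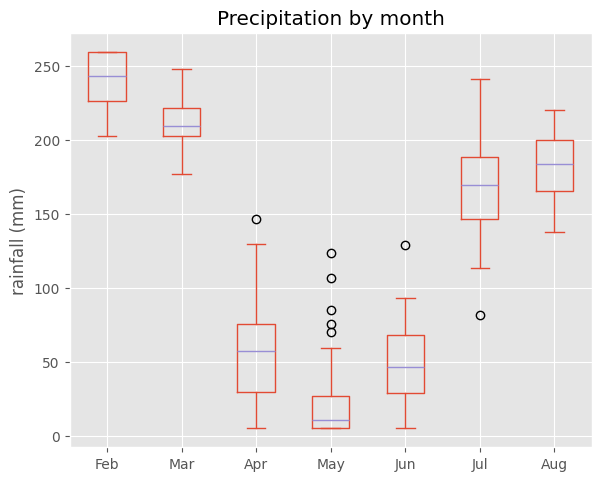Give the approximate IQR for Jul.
Q3 ≈ 180, Q1 ≈ 140; IQR ≈ 40.

≈ 40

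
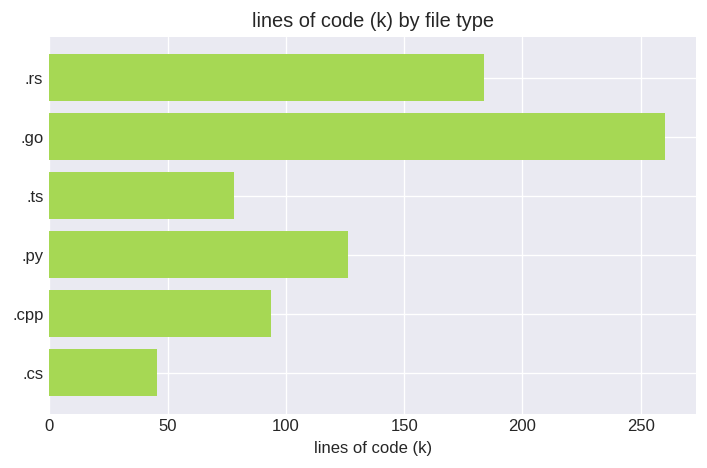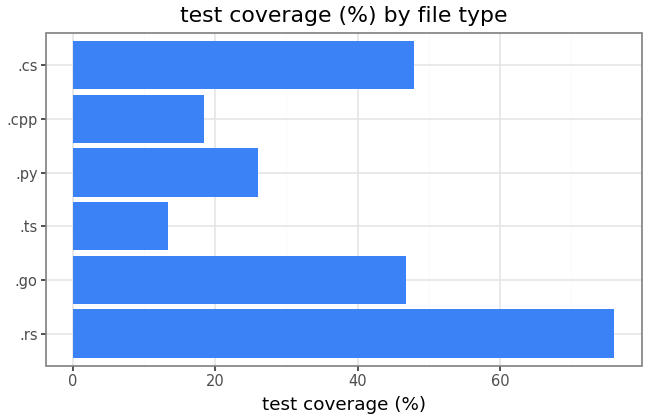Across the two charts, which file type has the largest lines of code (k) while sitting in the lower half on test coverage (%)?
Chart 2 median test coverage (%) ≈ 40; below-median file types: .ts, .py, .cpp. Among those, .py has the highest lines of code (k) (≈ 125).

.py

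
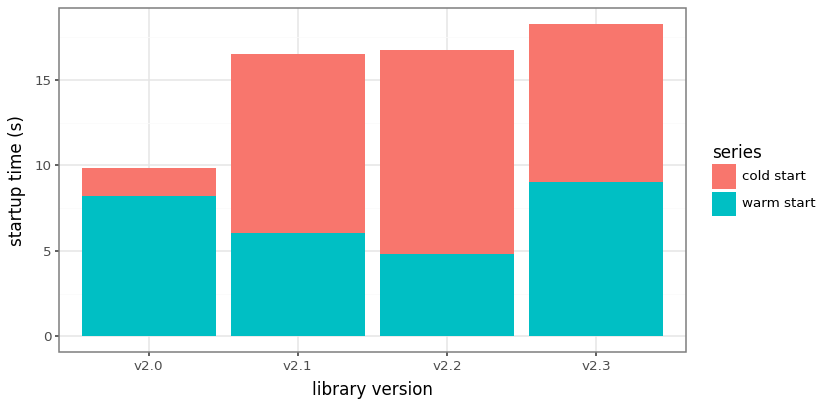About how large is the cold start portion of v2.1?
≈ 10

cold start top ≈ 16, bottom ≈ 6; segment ≈ 10.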